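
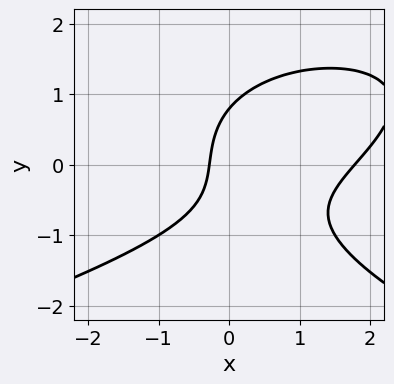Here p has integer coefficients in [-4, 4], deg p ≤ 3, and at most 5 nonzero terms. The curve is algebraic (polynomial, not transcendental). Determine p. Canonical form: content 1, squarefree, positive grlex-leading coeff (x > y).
2*y^3 + 2*x^2 - 2*x*y - 3*x - 1

First, deg p = 3. A generic line meets the curve in up to 3 points.
Finally, putting this together gives p.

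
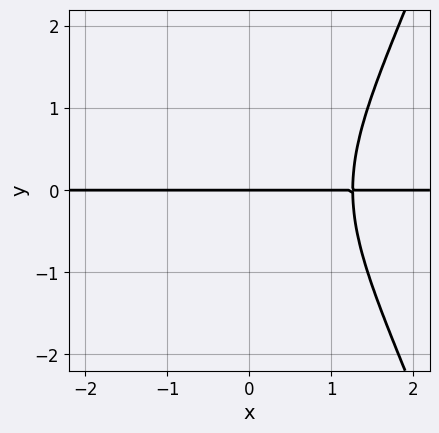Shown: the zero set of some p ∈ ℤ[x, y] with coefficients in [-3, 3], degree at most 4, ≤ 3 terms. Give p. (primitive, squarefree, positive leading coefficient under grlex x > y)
1. Degree: a generic line meets the curve in up to 4 points, so deg p = 4.
2. Against the integer gridlines: every point of the x-axis in the box is on the curve; it meets the y-axis at y = 0 (among the integer gridlines).
3. Solving for integer coefficients yields p as stated.

x^3*y - y^3 - 2*y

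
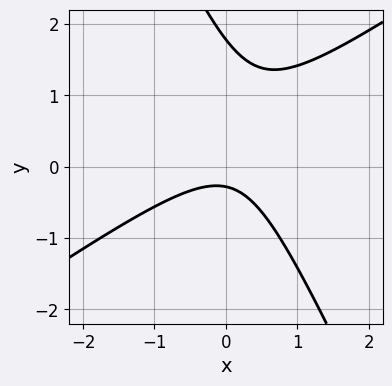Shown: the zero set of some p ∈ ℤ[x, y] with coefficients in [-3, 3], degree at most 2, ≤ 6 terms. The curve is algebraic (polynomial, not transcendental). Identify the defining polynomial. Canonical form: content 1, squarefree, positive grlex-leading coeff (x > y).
3*x^2 - 3*x*y - 2*y^2 + 3*y + 1

Degree: no degree-1 curve has this shape, so deg p = 2.
From the axis intercepts and sections: no x-intercept at any integer in the box.
The integer polynomial consistent with all of this is the stated p.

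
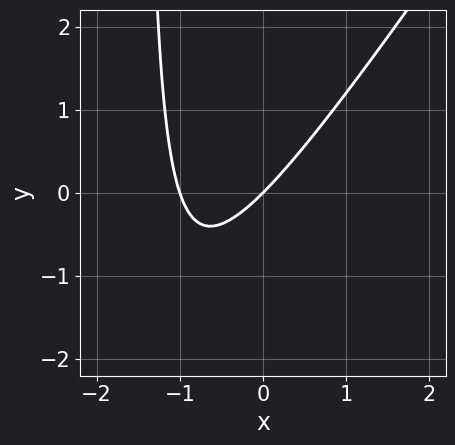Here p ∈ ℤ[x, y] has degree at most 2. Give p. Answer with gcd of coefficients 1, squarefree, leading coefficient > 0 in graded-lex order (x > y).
3*x^2 - 2*x*y + 3*x - 3*y

Degree: no degree-1 curve has this shape, so deg p = 2.
From the visible intercepts: among the integer gridlines, it crosses the x-axis at x ∈ {-1, 0}; it meets the y-axis at y = 0 (among the integer gridlines).
Fitting integer coefficients to these (and the overall shape) gives p.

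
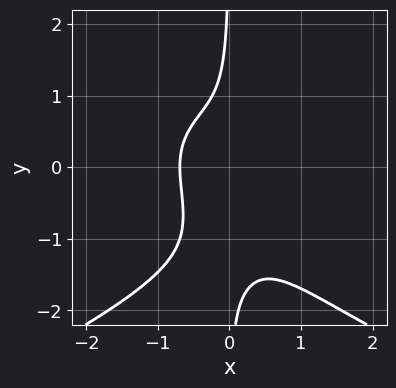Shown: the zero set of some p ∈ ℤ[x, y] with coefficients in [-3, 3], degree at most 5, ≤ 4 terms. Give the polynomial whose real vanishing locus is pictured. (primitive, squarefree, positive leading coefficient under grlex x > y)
2*x*y^3 + 3*x^3 + 2*x*y^2 + 1

Degree: the shape is more complex than any degree-3 curve, so deg p = 4.
Observable constraints: the curve avoids every integer y-axis point in the box.
Putting this together gives p.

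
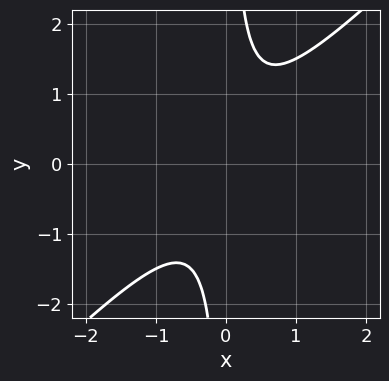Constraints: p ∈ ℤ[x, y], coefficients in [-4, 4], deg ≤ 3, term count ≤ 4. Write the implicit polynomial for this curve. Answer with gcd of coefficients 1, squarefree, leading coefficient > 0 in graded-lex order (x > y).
2*x^2 - 2*x*y + 1

(a) Degree: no degree-1 curve has this shape, so deg p = 2.
(b) From the axis intercepts and sections: it misses every integer gridline on the y-axis; no x-intercept at any integer in the box.
(c) Matching integer coefficients to the picture gives p.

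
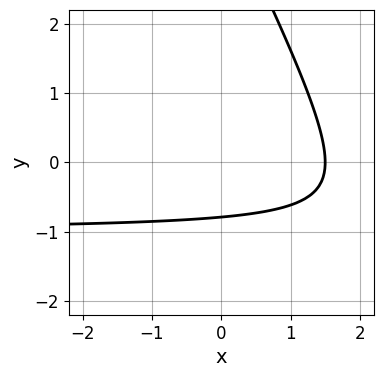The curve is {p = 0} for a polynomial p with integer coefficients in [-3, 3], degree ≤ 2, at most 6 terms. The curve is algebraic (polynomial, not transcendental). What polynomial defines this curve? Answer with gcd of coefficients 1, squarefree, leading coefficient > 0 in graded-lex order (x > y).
(a) deg p = 2.
(b) Solving for integer coefficients yields p as stated.

2*x*y + y^2 + 2*x - 3*y - 3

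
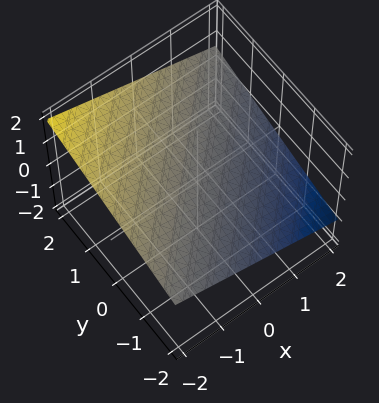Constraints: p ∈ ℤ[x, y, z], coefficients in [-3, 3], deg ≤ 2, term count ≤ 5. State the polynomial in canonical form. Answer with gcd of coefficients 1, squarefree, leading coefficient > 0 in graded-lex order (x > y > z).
x - y + 3*z - 2

The degree is 1 — the surface is flat (a plane).
From the axis intercepts and sections: it crosses the y-axis at the gridline y = -2; it meets the x-axis at x = 2 (among the integer gridlines).
Putting this together gives p.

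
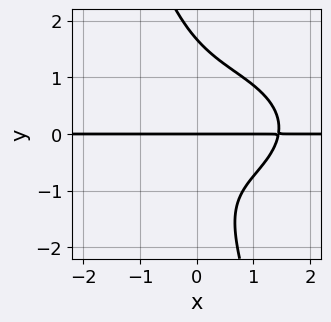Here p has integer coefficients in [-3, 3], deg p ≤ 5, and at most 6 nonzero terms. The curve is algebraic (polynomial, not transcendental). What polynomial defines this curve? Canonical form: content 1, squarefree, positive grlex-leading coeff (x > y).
(a) The degree is 4 — the shape is more complex than any degree-3 curve.
(b) Checking where it meets the axes: the visible x-axis segment lies entirely on the curve; it crosses the y-axis at the gridline y = 0.
(c) Matching integer coefficients to the picture gives p.

x^3*y + 3*x*y^3 + y^4 - y^2 - 3*y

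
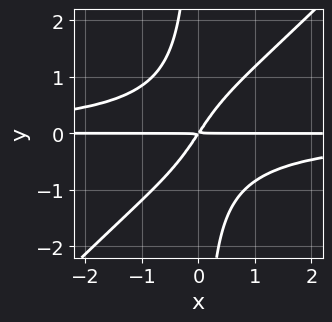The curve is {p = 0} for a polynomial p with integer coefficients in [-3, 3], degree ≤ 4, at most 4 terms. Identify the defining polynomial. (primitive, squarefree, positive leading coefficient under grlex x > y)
(a) deg p = 4.
(b) From the axis intercepts and sections: the visible x-axis segment lies entirely on the curve.
(c) Solving for integer coefficients yields p as stated.

3*x^2*y^2 - 3*x*y^3 + 3*x*y - 2*y^2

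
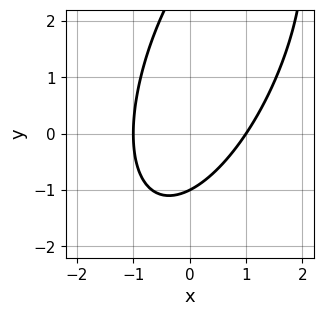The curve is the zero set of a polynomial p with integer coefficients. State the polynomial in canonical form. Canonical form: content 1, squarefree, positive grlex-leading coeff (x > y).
3*x^2 - 2*x*y + y^2 - 2*y - 3

1. The degree is 2 — a generic line meets the curve in up to 2 points.
2. Observable constraints: one y-axis crossing is at y = -1; among the integer gridlines, it crosses the x-axis at x ∈ {-1, 1}.
3. Together with the visible shape, these determine p as stated.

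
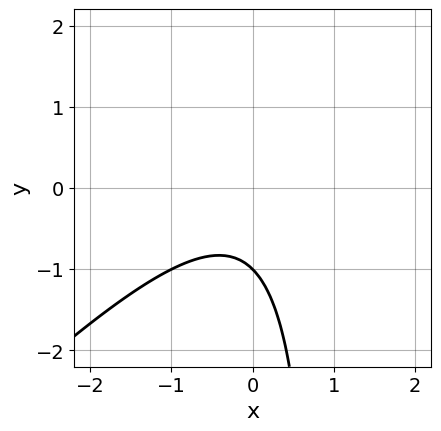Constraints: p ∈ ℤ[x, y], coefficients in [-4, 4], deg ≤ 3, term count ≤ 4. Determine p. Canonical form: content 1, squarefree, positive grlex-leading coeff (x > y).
The degree is 2 — no degree-1 curve has this shape.
Observable constraints: it crosses the y-axis at the gridline y = -1; no x-intercept at any integer in the box.
Fitting integer coefficients to these (and the overall shape) gives p.

x^2 - x*y + y + 1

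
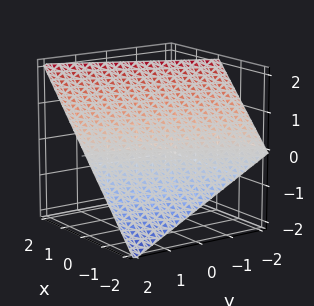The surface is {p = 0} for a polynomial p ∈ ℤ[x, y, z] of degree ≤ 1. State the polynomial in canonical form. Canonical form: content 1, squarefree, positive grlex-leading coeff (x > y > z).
2*x - y - 2*z + 2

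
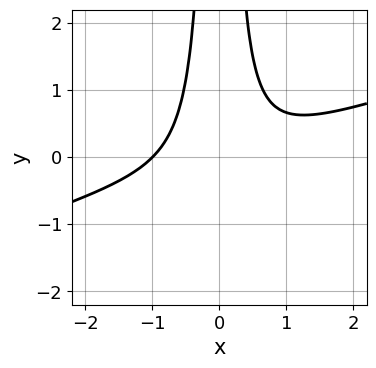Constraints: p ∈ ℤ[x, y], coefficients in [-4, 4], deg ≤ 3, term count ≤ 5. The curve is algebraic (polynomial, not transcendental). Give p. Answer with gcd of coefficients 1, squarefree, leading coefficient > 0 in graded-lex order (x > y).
Degree: no degree-2 curve has this shape, so deg p = 3.
Observable constraints: it misses every integer gridline on the y-axis; one x-axis crossing is at x = -1.
These observations pin down the coefficients.

x^3 - 3*x^2*y + 1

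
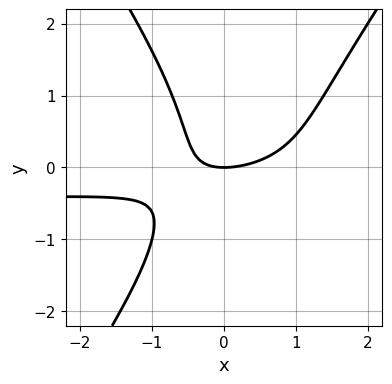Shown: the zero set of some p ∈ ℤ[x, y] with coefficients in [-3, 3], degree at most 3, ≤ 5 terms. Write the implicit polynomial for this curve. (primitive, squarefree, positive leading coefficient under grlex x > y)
First, deg p = 3.
Next, reading off the gridlines: it meets the y-axis at y = 0 (among the integer gridlines); it meets the x-axis at x = 0 (among the integer gridlines).
Finally, putting this together gives p.

2*x^2*y - y^3 + x^2 - 2*x*y - 2*y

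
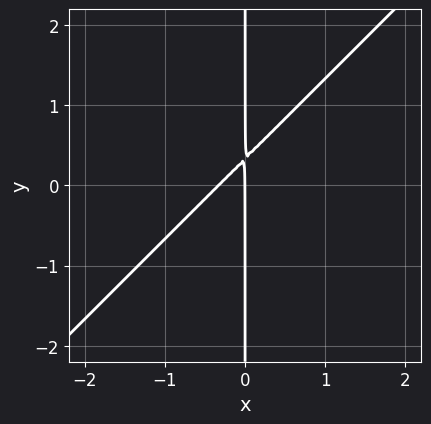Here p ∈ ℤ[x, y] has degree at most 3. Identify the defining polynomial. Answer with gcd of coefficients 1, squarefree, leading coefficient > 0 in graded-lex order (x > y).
3*x^2 - 3*x*y + x

(a) The degree is 2 — a generic line meets the curve in up to 2 points.
(b) From the visible intercepts: every point of the y-axis in the box is on the curve; one x-axis crossing is at x = 0.
(c) Matching integer coefficients to the picture gives p.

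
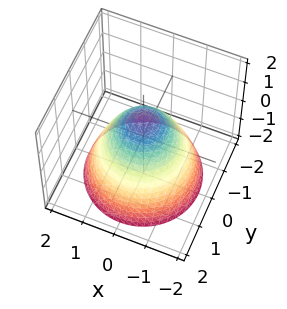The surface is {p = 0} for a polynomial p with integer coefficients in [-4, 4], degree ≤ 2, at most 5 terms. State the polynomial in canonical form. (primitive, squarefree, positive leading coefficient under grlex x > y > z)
First, the degree is 2 — the shape is more complex than any degree-1 surface.
Next, symmetries: rotational symmetry about the z-axis ⇒ p depends on x, y only through x² + y².
Next, observable constraints: among the integer gridlines, it crosses the y-axis at y ∈ {-1, 1}; a circular section at z = -2 has radius between 1 and 2; one z-axis crossing is at z = 1; the x-axis gridline crossings are at x ∈ {-1, 1}.
Finally, fitting integer coefficients to these (and the overall shape) gives p.

x^2 + y^2 + z - 1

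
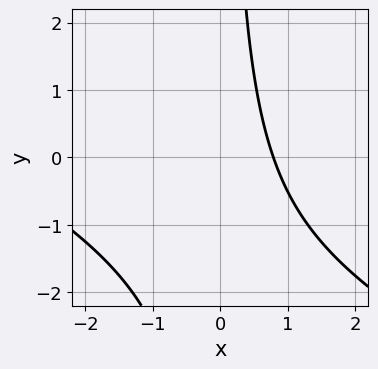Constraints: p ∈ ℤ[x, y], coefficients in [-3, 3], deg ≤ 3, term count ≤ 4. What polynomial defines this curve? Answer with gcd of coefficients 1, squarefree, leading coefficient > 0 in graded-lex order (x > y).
1. The degree is 2 — a generic line meets the curve in up to 2 points.
2. Checking where it meets the axes: no y-intercept at any integer in the box.
3. Solving for integer coefficients yields p as stated.

x^2 + 2*x*y + 3*x - 3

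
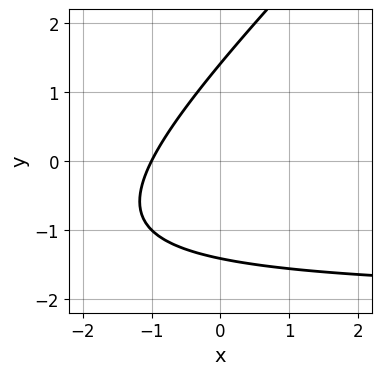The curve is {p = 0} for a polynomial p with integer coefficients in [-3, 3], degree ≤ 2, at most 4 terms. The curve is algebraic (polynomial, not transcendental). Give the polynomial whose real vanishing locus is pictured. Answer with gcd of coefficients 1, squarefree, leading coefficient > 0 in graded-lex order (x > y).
1. Degree: a generic line meets the curve in up to 2 points, so deg p = 2.
2. From the axis intercepts and sections: it crosses the x-axis at the gridline x = -1.
3. Putting this together gives p.

x*y - y^2 + 2*x + 2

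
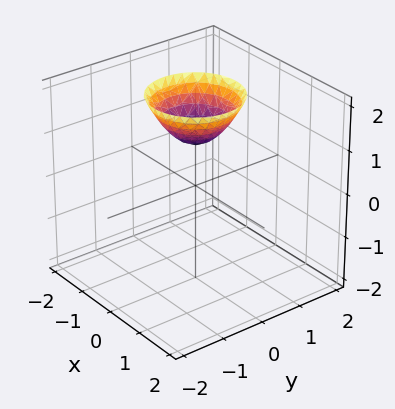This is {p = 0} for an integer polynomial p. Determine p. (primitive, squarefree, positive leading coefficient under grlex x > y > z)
First, degree: no degree-1 surface has this shape, so deg p = 2.
Then, symmetries: the surface is invariant under rotation about z: p = q(x² + y², z).
Then, checking where it meets the axes: one z-axis crossing is at z = 1; a circular section at z = 2 has radius exactly 1.
Finally, putting this together gives p.

x^2 + y^2 - z + 1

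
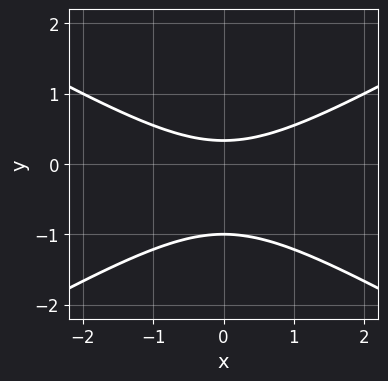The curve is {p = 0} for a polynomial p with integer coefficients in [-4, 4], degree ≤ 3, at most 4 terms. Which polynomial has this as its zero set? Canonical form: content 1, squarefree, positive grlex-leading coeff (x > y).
Degree: no degree-1 curve has this shape, so deg p = 2.
Symmetries: mirror symmetry x ↦ −x ⇒ only even powers of x.
From the visible intercepts: one y-axis crossing is at y = -1; it misses every integer gridline on the x-axis.
These observations pin down the coefficients.

x^2 - 3*y^2 - 2*y + 1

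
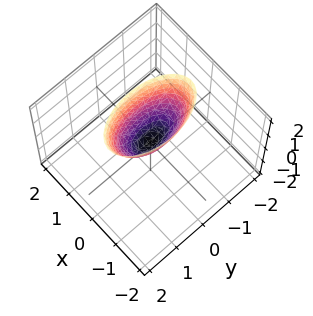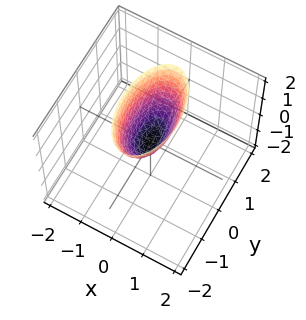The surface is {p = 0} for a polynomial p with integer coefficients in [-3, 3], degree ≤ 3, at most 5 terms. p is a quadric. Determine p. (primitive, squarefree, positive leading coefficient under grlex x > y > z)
3*x^2 + y^2 - z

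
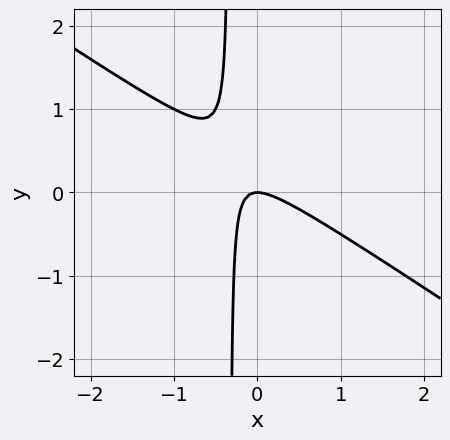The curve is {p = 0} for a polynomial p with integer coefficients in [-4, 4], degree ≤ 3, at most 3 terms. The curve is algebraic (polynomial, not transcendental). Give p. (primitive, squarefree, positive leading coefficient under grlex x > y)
First, the degree is 2 — no degree-1 curve has this shape.
Next, from the visible intercepts: it crosses the x-axis at the gridline x = 0; it meets the y-axis at y = 0 (among the integer gridlines).
Finally, fitting integer coefficients to these (and the overall shape) gives p.

2*x^2 + 3*x*y + y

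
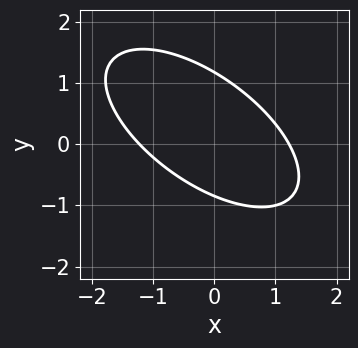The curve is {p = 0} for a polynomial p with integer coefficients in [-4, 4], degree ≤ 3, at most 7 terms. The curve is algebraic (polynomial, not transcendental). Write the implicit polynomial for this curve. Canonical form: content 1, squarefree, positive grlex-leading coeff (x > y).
First, deg p = 2.
Finally, putting this together gives p.

2*x^2 + 3*x*y + 3*y^2 - y - 3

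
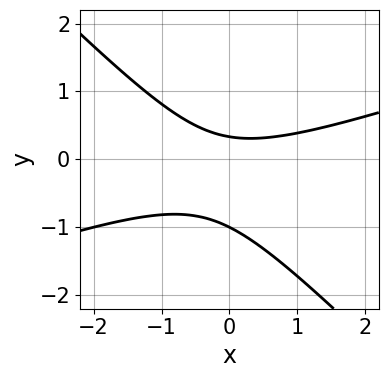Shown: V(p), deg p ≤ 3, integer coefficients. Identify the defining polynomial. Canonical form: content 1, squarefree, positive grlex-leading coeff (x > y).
1. The degree is 2 — a generic line meets the curve in up to 2 points.
2. From the visible intercepts: it meets the y-axis at y = -1 (among the integer gridlines); the curve avoids every integer x-axis point in the box.
3. The integer polynomial consistent with all of this is the stated p.

x^2 - 2*x*y - 3*y^2 - 2*y + 1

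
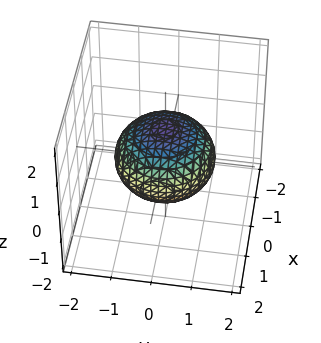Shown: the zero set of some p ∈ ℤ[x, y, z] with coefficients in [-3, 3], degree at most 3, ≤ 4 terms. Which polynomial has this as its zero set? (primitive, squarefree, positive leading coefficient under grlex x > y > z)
2*x^2 + 2*y^2 + 3*z^2 - 3

(a) The degree is 2 — bounded and convex; a quadric.
(b) Symmetries: the z-axis is an axis of rotation, so x and y enter only as x² + y²; mirror symmetry z ↦ −z ⇒ only even powers of z.
(c) From the axis intercepts and sections: a circular section at z = 0 has radius between 1 and 2; the z-axis gridline crossings are at z ∈ {-1, 1}.
(d) Assembling these constraints gives the stated polynomial.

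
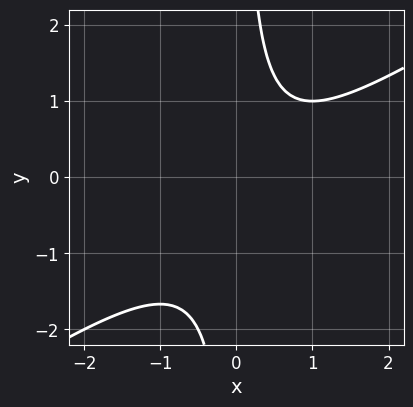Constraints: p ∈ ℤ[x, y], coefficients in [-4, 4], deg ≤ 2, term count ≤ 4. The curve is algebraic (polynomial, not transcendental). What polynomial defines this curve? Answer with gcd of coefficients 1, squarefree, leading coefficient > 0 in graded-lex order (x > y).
2*x^2 - 3*x*y - x + 2

(a) Degree: no degree-1 curve has this shape, so deg p = 2.
(b) Reading off the gridlines: it misses every integer gridline on the y-axis; no x-intercept at any integer in the box.
(c) Assembling these constraints gives the stated polynomial.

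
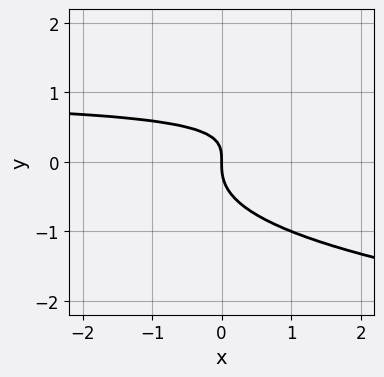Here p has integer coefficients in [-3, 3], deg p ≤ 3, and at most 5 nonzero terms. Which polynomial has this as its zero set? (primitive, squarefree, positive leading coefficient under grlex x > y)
2*y^3 - x*y + x

(a) deg p = 3. The shape is more complex than any degree-2 curve.
(b) Checking where it meets the axes: one y-axis crossing is at y = 0; it crosses the x-axis at the gridline x = 0.
(c) Matching integer coefficients to the picture gives p.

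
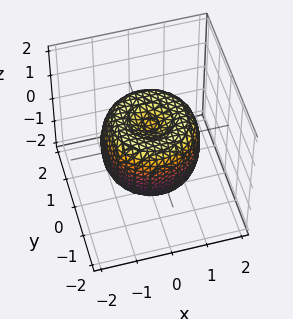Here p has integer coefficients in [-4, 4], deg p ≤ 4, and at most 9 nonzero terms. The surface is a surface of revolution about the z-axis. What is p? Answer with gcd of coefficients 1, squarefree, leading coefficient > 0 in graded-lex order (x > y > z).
(a) The degree is 4 — the shape is more complex than any degree-3 surface.
(b) Symmetry: every cross-section ⟂ z is a circle, so x, y appear only via x² + y².
(c) From the axis intercepts and sections: a circular section at z = 0 has radius between 1 and 2.
(d) Matching integer coefficients to the picture gives p.

2*x^4 + 4*x^2*y^2 + 2*y^4 - 3*x^2 - 3*y^2 + 2*z^2 - 1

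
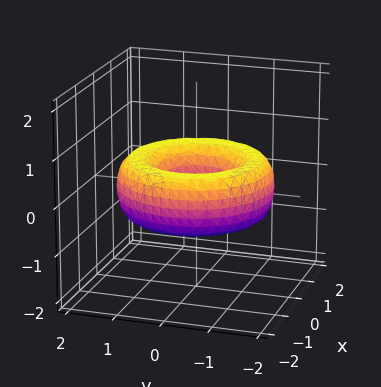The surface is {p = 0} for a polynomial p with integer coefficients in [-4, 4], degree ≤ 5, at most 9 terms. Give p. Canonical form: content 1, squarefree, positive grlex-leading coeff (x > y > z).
x^4 + 2*x^2*y^2 + y^4 - 3*x^2 - 3*y^2 + 3*z^2 + 1

1. The degree is 4 — the shape is more complex than any degree-3 surface.
2. By symmetry, the z-axis is an axis of rotation, so x and y enter only as x² + y².
3. Observable constraints: the surface avoids every integer z-axis point in the box; a circular section at z = 0 has radius between 0 and 1.
4. Fitting integer coefficients to these (and the overall shape) gives p.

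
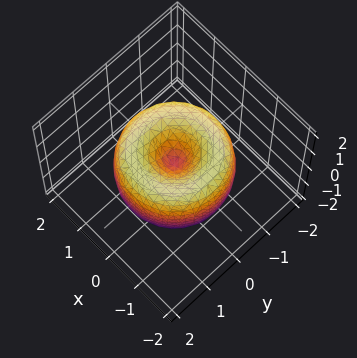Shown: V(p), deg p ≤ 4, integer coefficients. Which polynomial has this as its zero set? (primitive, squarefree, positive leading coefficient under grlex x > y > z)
First, the degree is 4 — a generic line meets the surface in up to 4 points.
Next, by symmetry, the surface is invariant under rotation about z: p = q(x² + y², z).
Then, from the axis intercepts and sections: it crosses the z-axis at the gridline z = 0; one y-axis crossing is at y = 0.
Finally, matching integer coefficients to the picture gives p.

x^4 + 2*x^2*y^2 + y^4 - 2*x^2 - 2*y^2 + z^2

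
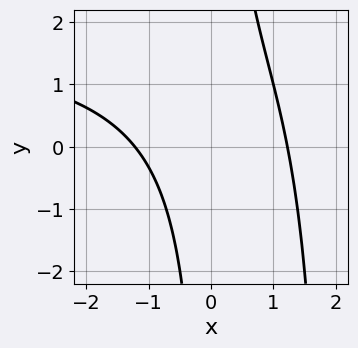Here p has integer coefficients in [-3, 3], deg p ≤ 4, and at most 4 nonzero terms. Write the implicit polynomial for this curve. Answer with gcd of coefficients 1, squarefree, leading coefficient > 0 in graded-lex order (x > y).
x^2*y - 2*x^2 - 2*x*y + 3

First, the degree is 3 — a generic line meets the curve in up to 3 points.
Then, reading off the gridlines: the curve avoids every integer y-axis point in the box.
Finally, fitting integer coefficients to these (and the overall shape) gives p.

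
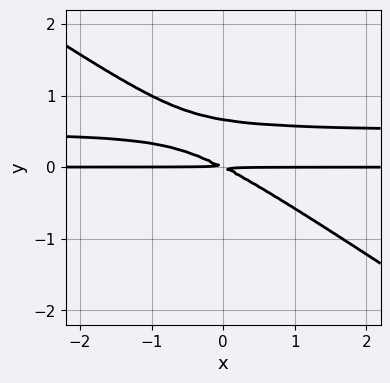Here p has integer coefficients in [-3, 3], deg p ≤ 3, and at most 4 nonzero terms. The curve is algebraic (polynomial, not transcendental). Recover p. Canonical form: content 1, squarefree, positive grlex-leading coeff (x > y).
Degree: a generic line meets the curve in up to 3 points, so deg p = 3.
From the axis intercepts and sections: the visible x-axis segment lies entirely on the curve.
Putting this together gives p.

2*x*y^2 + 3*y^3 - x*y - 2*y^2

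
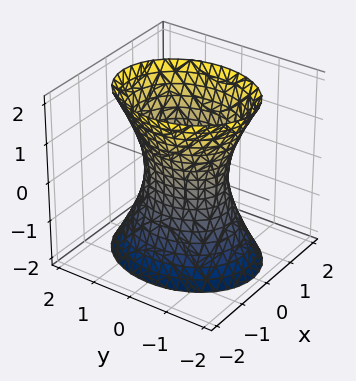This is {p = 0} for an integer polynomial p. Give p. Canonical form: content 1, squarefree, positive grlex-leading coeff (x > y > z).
deg p = 2. An hourglass — one-sheet hyperboloid; a quadric.
Symmetries: mirror symmetry z ↦ −z ⇒ only even powers of z; the y ↦ −y reflection is a symmetry, so y appears only in even powers; it's symmetric under x → −x, forcing even powers of x.
From the axis intercepts and sections: no z-intercept at any integer in the box; the y-axis gridline crossings are at y ∈ {-1, 1}.
These observations pin down the coefficients.

3*x^2 + 2*y^2 - z^2 - 2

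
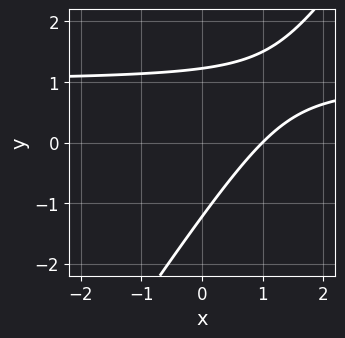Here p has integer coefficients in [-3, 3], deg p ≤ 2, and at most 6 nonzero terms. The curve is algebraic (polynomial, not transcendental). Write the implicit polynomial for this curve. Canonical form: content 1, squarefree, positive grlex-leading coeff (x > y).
3*x*y - 2*y^2 - 3*x + 3

Degree: no degree-1 curve has this shape, so deg p = 2.
Reading off the gridlines: it crosses the x-axis at the gridline x = 1.
These observations pin down the coefficients.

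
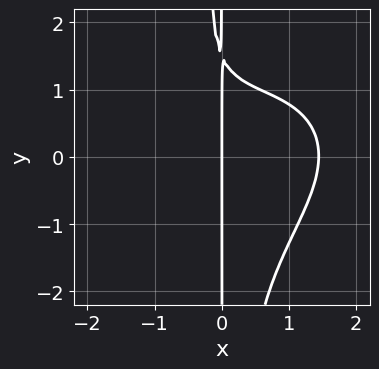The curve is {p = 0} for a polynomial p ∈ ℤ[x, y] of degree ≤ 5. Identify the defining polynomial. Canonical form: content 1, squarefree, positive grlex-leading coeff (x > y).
x^4 - x^3*y + 2*x^2*y^2 + 2*x*y - 3*x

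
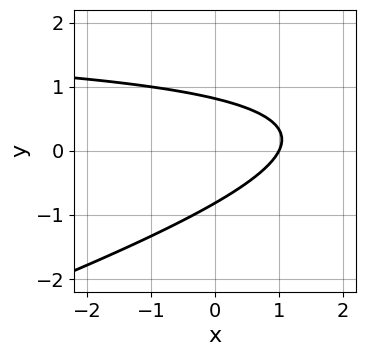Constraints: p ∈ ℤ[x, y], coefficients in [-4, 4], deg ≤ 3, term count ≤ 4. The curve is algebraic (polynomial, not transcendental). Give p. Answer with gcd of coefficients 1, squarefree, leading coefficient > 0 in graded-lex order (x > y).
The degree is 2 — the shape is more complex than any degree-1 curve.
Reading off the gridlines: it crosses the x-axis at the gridline x = 1.
Solving for integer coefficients yields p as stated.

x*y - 3*y^2 - 2*x + 2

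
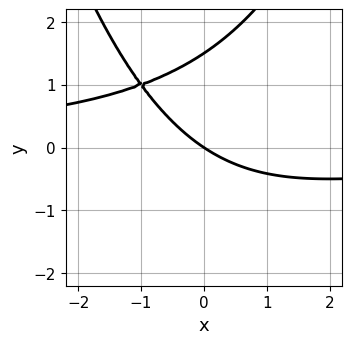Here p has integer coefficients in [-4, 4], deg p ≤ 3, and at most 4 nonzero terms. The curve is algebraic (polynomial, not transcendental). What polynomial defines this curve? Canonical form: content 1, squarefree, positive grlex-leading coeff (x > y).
x^2*y - 2*y^2 + 2*x + 3*y

1. The degree is 3 — a generic line meets the curve in up to 3 points.
2. Against the integer gridlines: one x-axis crossing is at x = 0; it meets the y-axis at y = 0 (among the integer gridlines).
3. Fitting integer coefficients to these (and the overall shape) gives p.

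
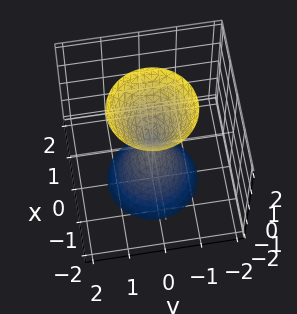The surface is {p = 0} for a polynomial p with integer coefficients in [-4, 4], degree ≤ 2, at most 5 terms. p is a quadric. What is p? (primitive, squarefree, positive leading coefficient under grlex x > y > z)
(a) There are 2 components. They look like related sheets of one shape, so recover p as a whole.
(b) Degree: two nappes meeting at a single point; a quadric, so deg p = 2.
(c) Symmetries: rotational symmetry about the z-axis ⇒ p depends on x, y only through x² + y²; the z ↦ −z reflection is a symmetry, so z appears only in even powers.
(d) Against the integer gridlines: it meets the x-axis at x = 0 (among the integer gridlines); one y-axis crossing is at y = 0; a circular section at z = 1 has radius between 0 and 1.
(e) Putting this together gives p.

3*x^2 + 3*y^2 - z^2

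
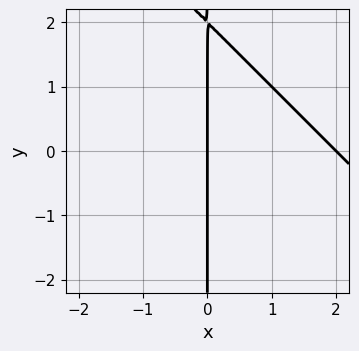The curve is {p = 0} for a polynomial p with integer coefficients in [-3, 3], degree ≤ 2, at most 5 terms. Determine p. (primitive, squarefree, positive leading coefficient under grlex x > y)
x^2 + x*y - 2*x

First, deg p = 2. The shape is more complex than any degree-1 curve.
Next, reading off the gridlines: the visible y-axis segment lies entirely on the curve; among the integer gridlines, it crosses the x-axis at x ∈ {0, 2}.
Finally, together with the visible shape, these determine p as stated.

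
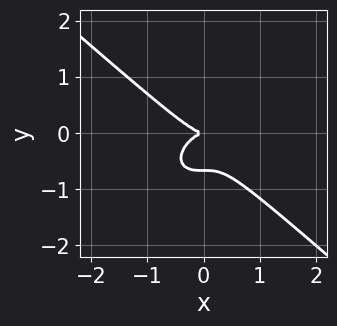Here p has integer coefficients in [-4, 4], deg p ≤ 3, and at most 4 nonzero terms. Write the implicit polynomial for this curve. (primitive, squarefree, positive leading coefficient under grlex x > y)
First, degree: a generic line meets the curve in up to 3 points, so deg p = 3.
Then, reading off the gridlines: one y-axis crossing is at y = 0; one x-axis crossing is at x = 0.
Finally, assembling these constraints gives the stated polynomial.

2*x^3 + 3*y^3 + 2*y^2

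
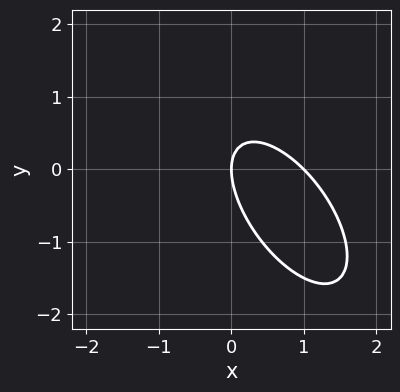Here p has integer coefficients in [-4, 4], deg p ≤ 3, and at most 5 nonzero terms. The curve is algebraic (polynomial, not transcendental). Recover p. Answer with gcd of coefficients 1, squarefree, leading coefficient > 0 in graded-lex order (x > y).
1. deg p = 2.
2. Against the integer gridlines: it meets the y-axis at y = 0 (among the integer gridlines); the x-axis gridline crossings are at x ∈ {0, 1}.
3. Together with the visible shape, these determine p as stated.

3*x^2 + 3*x*y + 2*y^2 - 3*x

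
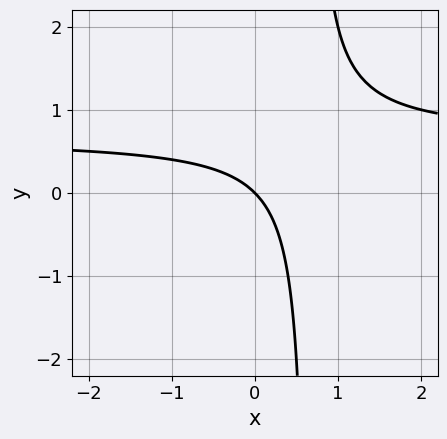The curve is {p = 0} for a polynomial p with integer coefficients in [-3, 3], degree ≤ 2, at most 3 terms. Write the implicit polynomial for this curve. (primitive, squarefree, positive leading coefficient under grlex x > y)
3*x*y - 2*x - 2*y

(a) Degree: no degree-1 curve has this shape, so deg p = 2.
(b) Checking where it meets the axes: one x-axis crossing is at x = 0; it crosses the y-axis at the gridline y = 0.
(c) Assembling these constraints gives the stated polynomial.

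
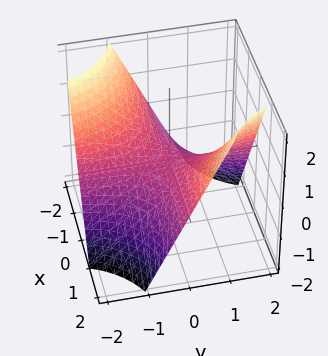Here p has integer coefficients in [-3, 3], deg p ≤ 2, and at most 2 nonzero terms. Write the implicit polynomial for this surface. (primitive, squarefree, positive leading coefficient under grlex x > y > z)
x*y - z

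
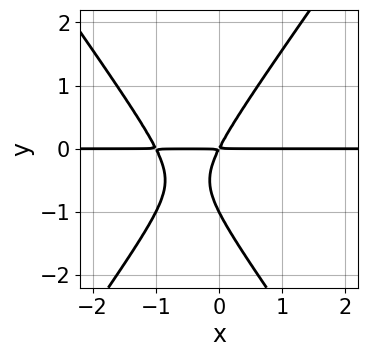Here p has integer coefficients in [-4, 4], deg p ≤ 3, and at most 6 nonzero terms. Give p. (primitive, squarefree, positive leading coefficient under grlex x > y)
1. Degree: the shape is more complex than any degree-2 curve, so deg p = 3.
2. From the visible intercepts: one y-axis crossing is at y = -1; the visible x-axis segment lies entirely on the curve.
3. These observations pin down the coefficients.

2*x^2*y - y^3 + 2*x*y - y^2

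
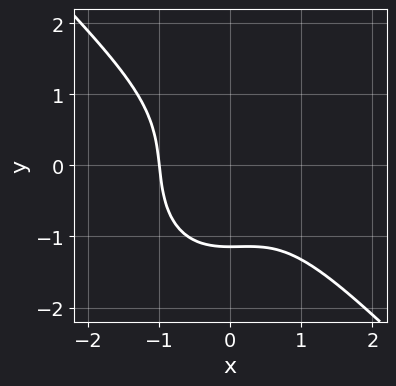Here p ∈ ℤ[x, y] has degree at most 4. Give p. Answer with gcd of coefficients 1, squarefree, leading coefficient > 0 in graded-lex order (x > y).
First, degree: no degree-2 curve has this shape, so deg p = 3.
Next, against the integer gridlines: it meets the x-axis at x = -1 (among the integer gridlines).
Finally, matching integer coefficients to the picture gives p.

3*x^3 + x^2*y + 2*y^3 + 3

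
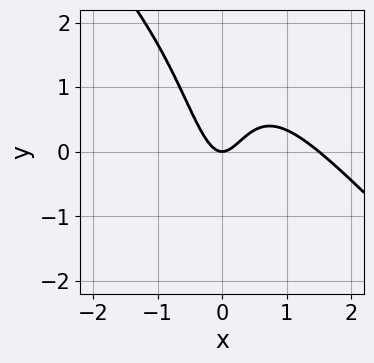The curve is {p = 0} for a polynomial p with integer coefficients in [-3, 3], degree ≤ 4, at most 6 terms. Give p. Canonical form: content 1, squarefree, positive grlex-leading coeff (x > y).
2*x^3 + 2*x^2*y - 3*x^2 + y

1. deg p = 3. The shape is more complex than any degree-2 curve.
2. Checking where it meets the axes: one x-axis crossing is at x = 0; one y-axis crossing is at y = 0.
3. Putting this together gives p.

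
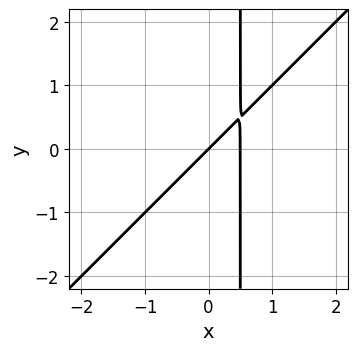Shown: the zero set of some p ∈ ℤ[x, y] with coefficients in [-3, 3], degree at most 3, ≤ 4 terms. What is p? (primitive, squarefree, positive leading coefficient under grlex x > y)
1. Degree: the shape is more complex than any degree-1 curve, so deg p = 2.
2. Reading off the gridlines: it meets the x-axis at x = 0 (among the integer gridlines); it crosses the y-axis at the gridline y = 0.
3. Matching integer coefficients to the picture gives p.

2*x^2 - 2*x*y - x + y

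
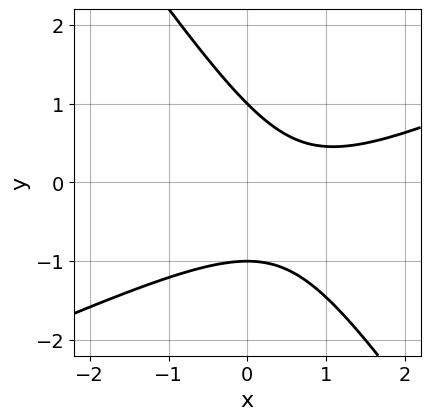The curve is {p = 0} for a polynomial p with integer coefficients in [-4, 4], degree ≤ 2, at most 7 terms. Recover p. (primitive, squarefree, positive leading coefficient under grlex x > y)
2*x^2 - 3*x*y - 3*y^2 - 3*x + 3

(a) deg p = 2.
(b) Against the integer gridlines: among the integer gridlines, it crosses the y-axis at y ∈ {-1, 1}; the curve avoids every integer x-axis point in the box.
(c) These observations pin down the coefficients.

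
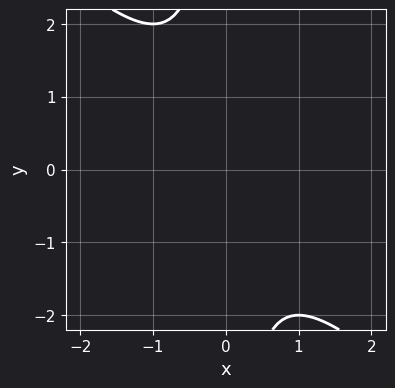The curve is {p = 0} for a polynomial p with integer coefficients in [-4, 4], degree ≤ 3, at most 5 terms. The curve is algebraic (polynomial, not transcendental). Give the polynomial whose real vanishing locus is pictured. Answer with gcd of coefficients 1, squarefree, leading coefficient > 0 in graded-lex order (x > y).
x^2 + x*y + 1

1. deg p = 2. The shape is more complex than any degree-1 curve.
2. From the axis intercepts and sections: it misses every integer gridline on the x-axis; no y-intercept at any integer in the box.
3. Matching integer coefficients to the picture gives p.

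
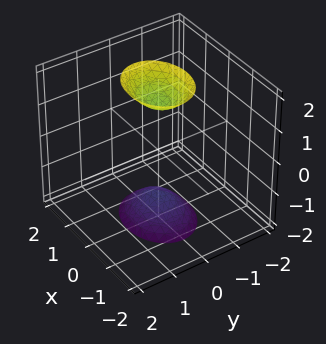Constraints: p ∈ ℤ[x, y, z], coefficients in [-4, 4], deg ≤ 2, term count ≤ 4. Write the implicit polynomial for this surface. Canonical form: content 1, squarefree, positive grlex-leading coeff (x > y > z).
First, there are 2 components. They look like related sheets of one shape, so recover p as a whole.
Next, the degree is 2 — two separate bowl-shaped sheets opening away from each other; a quadric.
Then, symmetries: the x ↦ −x reflection is a symmetry, so x appears only in even powers; the z ↦ −z reflection is a symmetry, so z appears only in even powers; the y ↦ −y reflection is a symmetry, so y appears only in even powers.
Then, checking where it meets the axes: it misses every integer gridline on the x-axis; no y-intercept at any integer in the box.
Finally, putting this together gives p.

2*x^2 + 3*y^2 - z^2 + 2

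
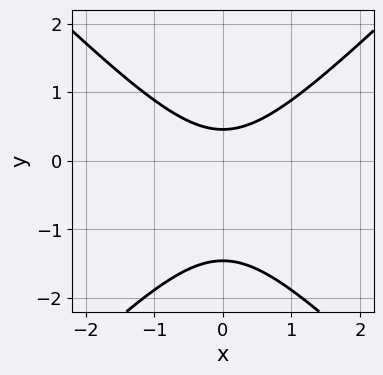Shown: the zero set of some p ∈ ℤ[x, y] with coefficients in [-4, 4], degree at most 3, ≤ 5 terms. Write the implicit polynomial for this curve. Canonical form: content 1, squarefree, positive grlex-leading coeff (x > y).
(a) Degree: the shape is more complex than any degree-1 curve, so deg p = 2.
(b) Symmetries: mirror symmetry x ↦ −x ⇒ only even powers of x.
(c) Reading off the gridlines: the curve avoids every integer x-axis point in the box.
(d) Together with the visible shape, these determine p as stated.

3*x^2 - 3*y^2 - 3*y + 2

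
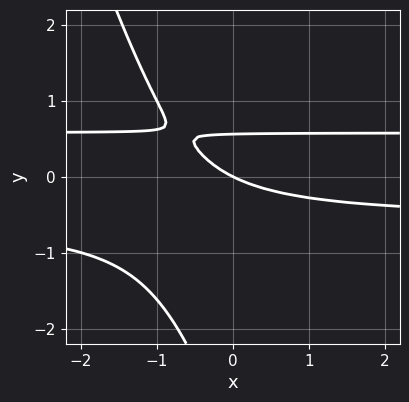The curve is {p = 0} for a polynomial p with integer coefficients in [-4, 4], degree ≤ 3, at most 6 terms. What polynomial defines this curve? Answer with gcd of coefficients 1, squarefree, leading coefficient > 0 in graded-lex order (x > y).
First, deg p = 3.
Next, from the axis intercepts and sections: it crosses the x-axis at the gridline x = 0; one y-axis crossing is at y = 0.
Finally, assembling these constraints gives the stated polynomial.

3*x*y^2 + y^3 + 3*y^2 - x - 2*y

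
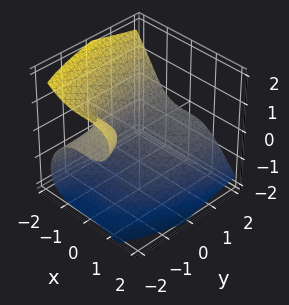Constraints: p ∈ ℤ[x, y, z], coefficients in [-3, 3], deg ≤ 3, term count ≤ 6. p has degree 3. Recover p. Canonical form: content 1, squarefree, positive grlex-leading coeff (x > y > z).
The degree is 3 — a generic line meets the surface in up to 3 points.
From the visible intercepts: one z-axis crossing is at z = -1; no y-intercept at any integer in the box; it crosses the x-axis at the gridline x = -1.
Assembling these constraints gives the stated polynomial.

2*x^3 + 2*z^3 + 3*y*z + 2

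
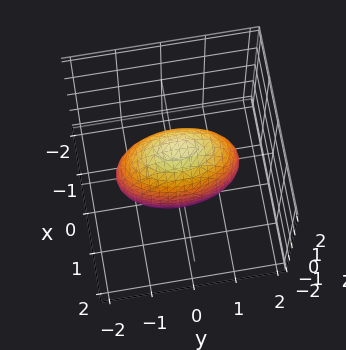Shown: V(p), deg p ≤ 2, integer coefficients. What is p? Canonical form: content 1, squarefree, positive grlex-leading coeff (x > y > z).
First, degree: bounded and convex; a quadric, so deg p = 2.
Then, symmetries: it's symmetric under z → −z, forcing even powers of z; the x ↦ −x reflection is a symmetry, so x appears only in even powers; it's symmetric under y → −y, forcing even powers of y.
Finally, fitting integer coefficients to these (and the overall shape) gives p.

3*x^2 + y^2 + z^2 - 2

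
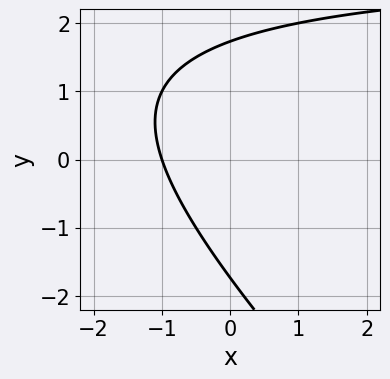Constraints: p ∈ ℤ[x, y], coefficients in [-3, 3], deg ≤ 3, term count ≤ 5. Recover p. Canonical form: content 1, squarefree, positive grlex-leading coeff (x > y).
(a) Degree: no degree-1 curve has this shape, so deg p = 2.
(b) Observable constraints: it crosses the x-axis at the gridline x = -1.
(c) Fitting integer coefficients to these (and the overall shape) gives p.

x*y + y^2 - 3*x - 3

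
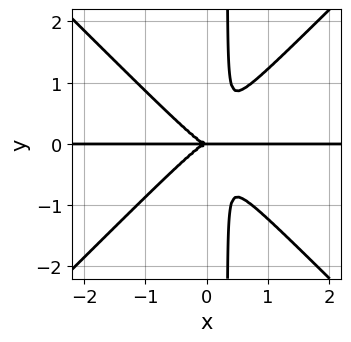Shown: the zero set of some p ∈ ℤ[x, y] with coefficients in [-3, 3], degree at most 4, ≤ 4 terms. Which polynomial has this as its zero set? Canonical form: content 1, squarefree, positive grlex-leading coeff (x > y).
3*x^3*y - 3*x*y^3 + y^3

(a) The degree is 4 — the shape is more complex than any degree-3 curve.
(b) Observable constraints: every point of the x-axis in the box is on the curve; it meets the y-axis at y = 0 (among the integer gridlines).
(c) Matching integer coefficients to the picture gives p.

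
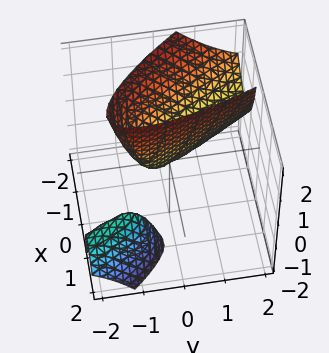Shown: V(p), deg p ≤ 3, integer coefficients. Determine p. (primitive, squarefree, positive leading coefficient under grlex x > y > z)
3*x^2 + 3*x*y + 2*x*z + y^2 - z

1. I count 2 distinct pieces.
2. Degree: a generic line meets the surface in up to 2 points, so deg p = 2.
3. From the axis intercepts and sections: it crosses the x-axis at the gridline x = 0; it crosses the y-axis at the gridline y = 0; it crosses the z-axis at the gridline z = 0.
4. Putting this together gives p.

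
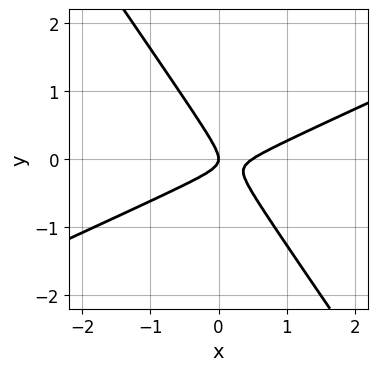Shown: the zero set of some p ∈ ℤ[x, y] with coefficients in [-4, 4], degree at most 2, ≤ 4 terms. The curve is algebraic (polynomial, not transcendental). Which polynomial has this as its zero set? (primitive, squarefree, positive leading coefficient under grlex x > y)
First, the degree is 2 — a generic line meets the curve in up to 2 points.
Then, from the visible intercepts: it meets the x-axis at x = 0 (among the integer gridlines); one y-axis crossing is at y = 0.
Finally, together with the visible shape, these determine p as stated.

2*x^2 - 3*x*y - 3*y^2 - x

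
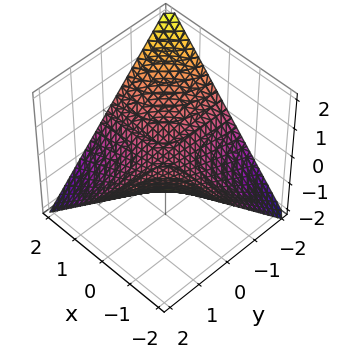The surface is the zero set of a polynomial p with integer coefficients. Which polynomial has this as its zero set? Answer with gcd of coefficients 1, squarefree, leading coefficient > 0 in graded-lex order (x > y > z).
First, the degree is 2 — a saddle surface; a quadric.
Next, reading off the gridlines: every point of the x-axis in the box is on the surface; the visible y-axis segment lies entirely on the surface; it crosses the z-axis at the gridline z = 0.
Finally, assembling these constraints gives the stated polynomial.

x*y + 2*z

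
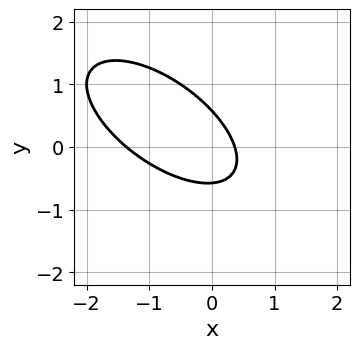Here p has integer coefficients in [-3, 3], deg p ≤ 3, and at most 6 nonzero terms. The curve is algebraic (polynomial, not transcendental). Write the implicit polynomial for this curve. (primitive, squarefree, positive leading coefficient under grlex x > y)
First, degree: the shape is more complex than any degree-1 curve, so deg p = 2.
Finally, the integer polynomial consistent with all of this is the stated p.

2*x^2 + 3*x*y + 3*y^2 + 2*x - 1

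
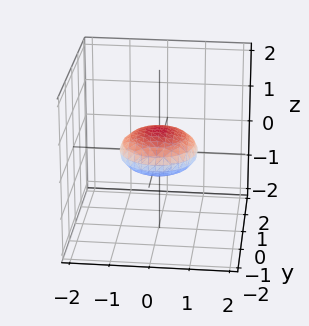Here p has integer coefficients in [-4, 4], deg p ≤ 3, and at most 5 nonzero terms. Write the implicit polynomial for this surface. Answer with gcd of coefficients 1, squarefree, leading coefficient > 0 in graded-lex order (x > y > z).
x^2 + y^2 + 3*z^2 - 1

(a) deg p = 2. Bounded and convex; a quadric.
(b) By symmetry, every cross-section ⟂ z is a circle, so x, y appear only via x² + y²; it's symmetric under z → −z, forcing even powers of z.
(c) Observable constraints: the x-axis gridline crossings are at x ∈ {-1, 1}; a circular section at z = 0 has radius exactly 1; among the integer gridlines, it crosses the y-axis at y ∈ {-1, 1}.
(d) Matching integer coefficients to the picture gives p.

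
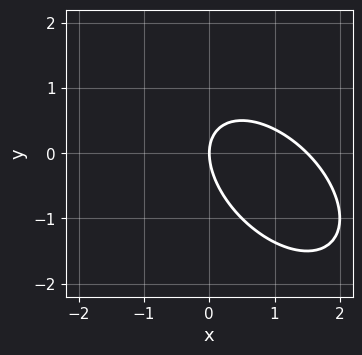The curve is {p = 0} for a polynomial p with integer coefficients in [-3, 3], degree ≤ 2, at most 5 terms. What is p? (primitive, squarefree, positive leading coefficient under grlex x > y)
2*x^2 + 2*x*y + 2*y^2 - 3*x

(a) deg p = 2. No degree-1 curve has this shape.
(b) From the visible intercepts: it meets the y-axis at y = 0 (among the integer gridlines); it meets the x-axis at x = 0 (among the integer gridlines).
(c) Putting this together gives p.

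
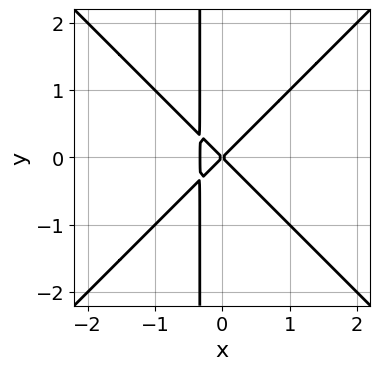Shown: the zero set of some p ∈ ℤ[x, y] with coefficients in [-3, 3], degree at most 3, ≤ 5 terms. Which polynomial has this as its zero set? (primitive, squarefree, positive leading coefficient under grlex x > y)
3*x^3 - 3*x*y^2 + x^2 - y^2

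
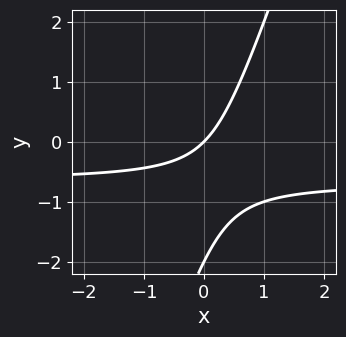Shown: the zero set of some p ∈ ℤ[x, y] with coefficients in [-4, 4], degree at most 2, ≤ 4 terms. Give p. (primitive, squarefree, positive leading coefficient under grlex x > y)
3*x*y - y^2 + 2*x - 2*y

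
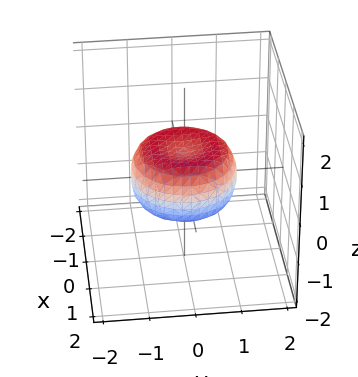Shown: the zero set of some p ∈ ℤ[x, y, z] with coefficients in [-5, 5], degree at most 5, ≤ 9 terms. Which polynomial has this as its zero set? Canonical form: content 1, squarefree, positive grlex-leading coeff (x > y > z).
2*x^4 + 4*x^2*y^2 + 2*y^4 - 2*x^2 - 2*y^2 + 3*z^2 - 1

deg p = 4. No degree-3 surface has this shape.
Symmetries: the z-axis is an axis of rotation, so x and y enter only as x² + y².
Against the integer gridlines: a circular section at z = 0 has radius between 1 and 2.
Together with the visible shape, these determine p as stated.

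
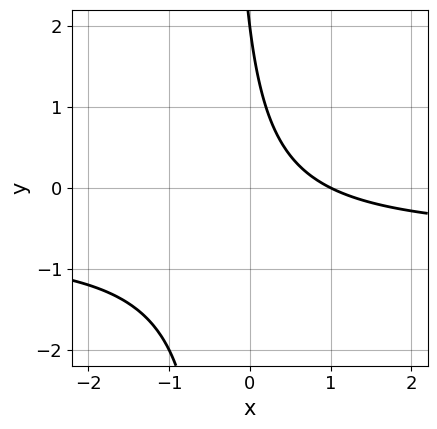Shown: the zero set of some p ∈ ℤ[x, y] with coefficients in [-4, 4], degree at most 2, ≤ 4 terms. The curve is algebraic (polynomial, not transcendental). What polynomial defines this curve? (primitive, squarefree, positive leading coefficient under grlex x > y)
First, deg p = 2.
Next, from the axis intercepts and sections: it meets the y-axis at y = 2 (among the integer gridlines); it meets the x-axis at x = 1 (among the integer gridlines).
Finally, the integer polynomial consistent with all of this is the stated p.

3*x*y + 2*x + y - 2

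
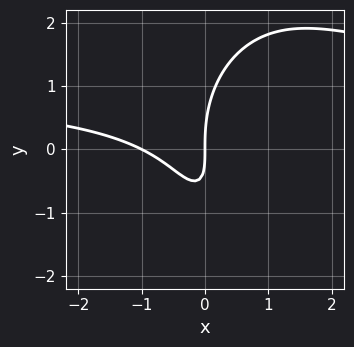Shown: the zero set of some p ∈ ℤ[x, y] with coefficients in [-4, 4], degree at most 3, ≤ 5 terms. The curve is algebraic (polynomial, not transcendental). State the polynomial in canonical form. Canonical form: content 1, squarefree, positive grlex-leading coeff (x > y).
3*x^2*y + y^3 - 3*x^2 - 3*x*y - 3*x

1. The degree is 3 — a generic line meets the curve in up to 3 points.
2. From the visible intercepts: among the integer gridlines, it crosses the x-axis at x ∈ {-1, 0}; one y-axis crossing is at y = 0.
3. Fitting integer coefficients to these (and the overall shape) gives p.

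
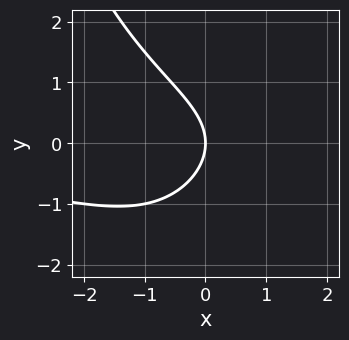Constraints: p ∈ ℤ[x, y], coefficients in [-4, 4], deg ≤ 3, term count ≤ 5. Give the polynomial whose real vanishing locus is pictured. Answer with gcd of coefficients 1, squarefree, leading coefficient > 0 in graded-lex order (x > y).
1. The degree is 3 — no degree-2 curve has this shape.
2. Reading off the gridlines: it crosses the y-axis at the gridline y = 0; it meets the x-axis at x = 0 (among the integer gridlines).
3. Matching integer coefficients to the picture gives p.

x^2*y - 2*y^2 - 3*x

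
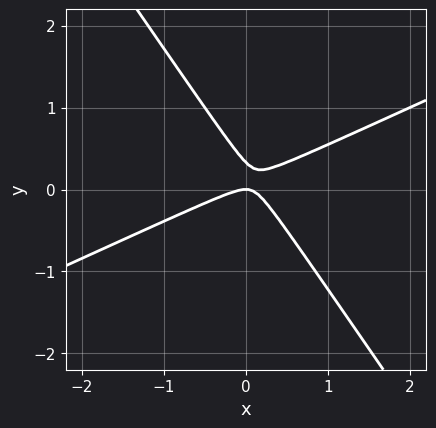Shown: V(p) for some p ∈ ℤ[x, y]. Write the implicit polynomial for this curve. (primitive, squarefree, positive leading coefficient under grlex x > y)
2*x^2 - 3*x*y - 3*y^2 + y

The degree is 2 — a generic line meets the curve in up to 2 points.
From the axis intercepts and sections: one x-axis crossing is at x = 0; it crosses the y-axis at the gridline y = 0.
Together with the visible shape, these determine p as stated.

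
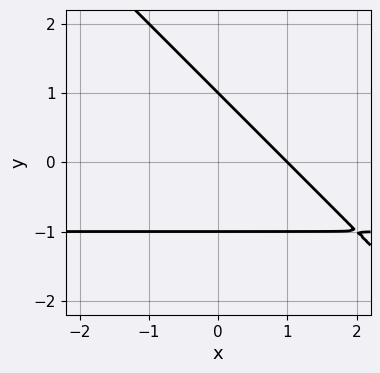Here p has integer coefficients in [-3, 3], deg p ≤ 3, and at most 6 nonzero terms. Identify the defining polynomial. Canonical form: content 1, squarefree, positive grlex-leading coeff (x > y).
First, degree: a generic line meets the curve in up to 2 points, so deg p = 2.
Next, checking where it meets the axes: among the integer gridlines, it crosses the y-axis at y ∈ {-1, 1}; one x-axis crossing is at x = 1.
Finally, matching integer coefficients to the picture gives p.

x*y + y^2 + x - 1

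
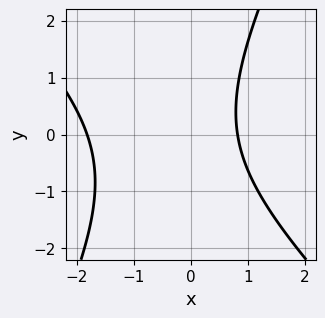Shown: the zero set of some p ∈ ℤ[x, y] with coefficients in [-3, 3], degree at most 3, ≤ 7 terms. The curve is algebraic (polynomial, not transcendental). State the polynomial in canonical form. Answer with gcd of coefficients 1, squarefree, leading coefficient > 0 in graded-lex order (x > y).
2*x^2 + x*y - y^2 + 2*x - 3

(a) deg p = 2.
(b) Checking where it meets the axes: it misses every integer gridline on the y-axis.
(c) These observations pin down the coefficients.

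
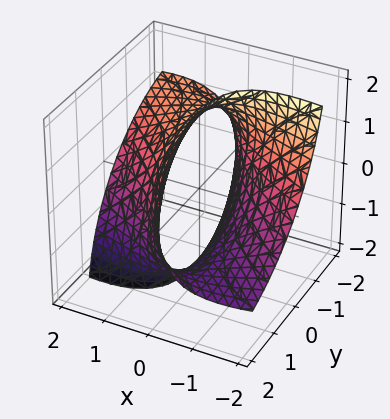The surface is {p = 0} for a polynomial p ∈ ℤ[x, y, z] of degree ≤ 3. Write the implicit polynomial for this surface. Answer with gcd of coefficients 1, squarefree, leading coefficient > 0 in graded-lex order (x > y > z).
x^2 + 3*x*y + 3*x*z + y^2 + z^2 - 3

The degree is 2 — a generic line meets the surface in up to 2 points.
Solving for integer coefficients yields p as stated.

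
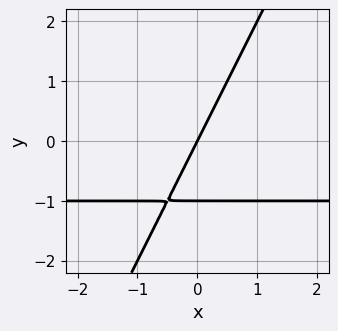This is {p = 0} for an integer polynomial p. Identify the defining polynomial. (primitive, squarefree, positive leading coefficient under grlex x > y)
2*x*y - y^2 + 2*x - y

First, deg p = 2.
Next, against the integer gridlines: the y-axis gridline crossings are at y ∈ {-1, 0}; one x-axis crossing is at x = 0.
Finally, together with the visible shape, these determine p as stated.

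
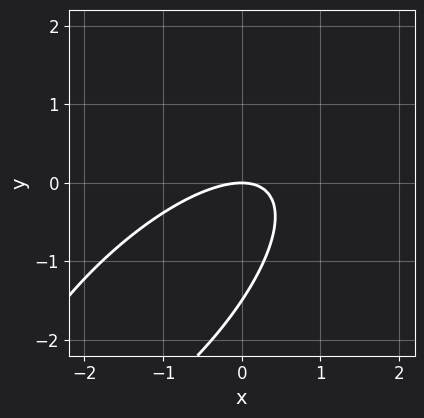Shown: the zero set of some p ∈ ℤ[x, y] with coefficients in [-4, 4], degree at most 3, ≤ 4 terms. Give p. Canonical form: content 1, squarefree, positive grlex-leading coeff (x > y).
(a) The degree is 2 — no degree-1 curve has this shape.
(b) Reading off the gridlines: one y-axis crossing is at y = 0; one x-axis crossing is at x = 0.
(c) Putting this together gives p.

2*x^2 - 3*x*y + 2*y^2 + 3*y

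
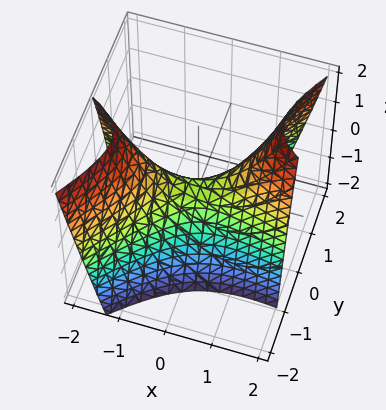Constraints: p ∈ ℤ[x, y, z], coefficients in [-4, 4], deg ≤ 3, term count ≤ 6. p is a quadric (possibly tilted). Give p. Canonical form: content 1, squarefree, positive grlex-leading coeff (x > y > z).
x^2 + 3*x*y - 3*y^2 - 2*z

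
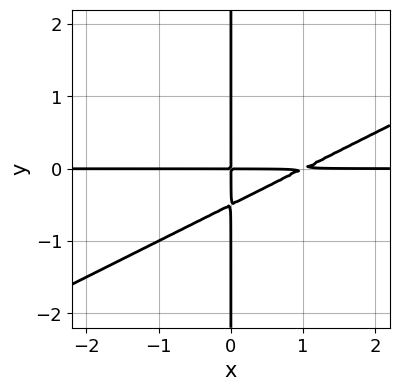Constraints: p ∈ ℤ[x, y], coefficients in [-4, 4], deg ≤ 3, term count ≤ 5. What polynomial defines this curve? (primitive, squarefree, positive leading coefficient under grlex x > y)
First, deg p = 3. The shape is more complex than any degree-2 curve.
Next, checking where it meets the axes: the visible x-axis segment lies entirely on the curve; the visible y-axis segment lies entirely on the curve.
Finally, assembling these constraints gives the stated polynomial.

x^2*y - 2*x*y^2 - x*y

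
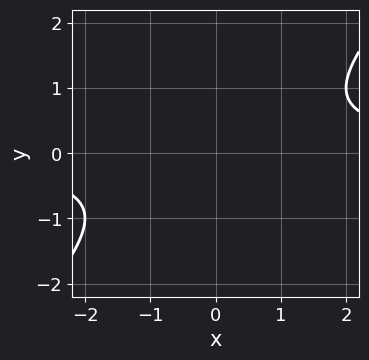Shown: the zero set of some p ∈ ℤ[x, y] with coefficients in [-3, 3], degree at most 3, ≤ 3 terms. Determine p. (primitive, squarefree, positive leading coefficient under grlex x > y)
Degree: a generic line meets the curve in up to 2 points, so deg p = 2.
Reading off the gridlines: the curve avoids every integer y-axis point in the box; it misses every integer gridline on the x-axis.
Matching integer coefficients to the picture gives p.

x*y - y^2 - 1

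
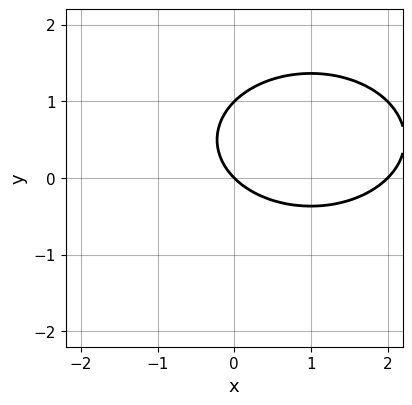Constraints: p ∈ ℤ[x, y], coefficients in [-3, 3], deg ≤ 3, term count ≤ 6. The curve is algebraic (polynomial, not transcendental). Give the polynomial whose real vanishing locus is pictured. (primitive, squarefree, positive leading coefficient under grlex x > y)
x^2 + 2*y^2 - 2*x - 2*y

(a) Degree: a generic line meets the curve in up to 2 points, so deg p = 2.
(b) Checking where it meets the axes: the y-axis gridline crossings are at y ∈ {0, 1}; the x-axis gridline crossings are at x ∈ {0, 2}.
(c) The integer polynomial consistent with all of this is the stated p.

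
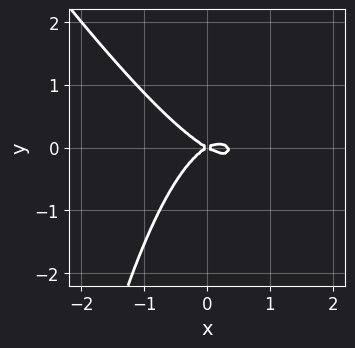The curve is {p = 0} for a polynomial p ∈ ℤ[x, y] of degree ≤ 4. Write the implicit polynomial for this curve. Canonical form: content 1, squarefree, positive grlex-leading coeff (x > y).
3*x^3 + 2*x^2*y - x^2 + 3*y^2

(a) The degree is 3 — the shape is more complex than any degree-2 curve.
(b) Checking where it meets the axes: one x-axis crossing is at x = 0; one y-axis crossing is at y = 0.
(c) Putting this together gives p.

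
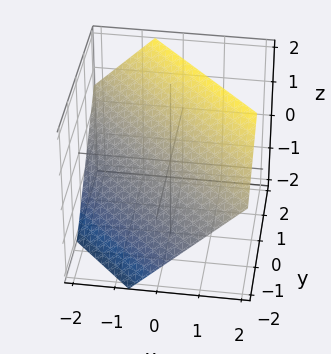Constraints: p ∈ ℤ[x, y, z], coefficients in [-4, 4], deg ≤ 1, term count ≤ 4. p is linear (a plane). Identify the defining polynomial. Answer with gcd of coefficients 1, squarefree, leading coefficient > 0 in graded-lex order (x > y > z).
3*x + 3*y - 3*z + 2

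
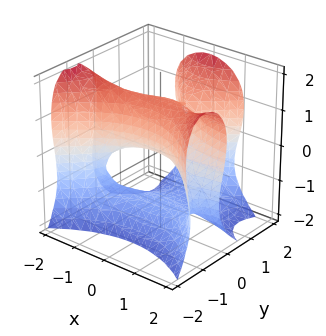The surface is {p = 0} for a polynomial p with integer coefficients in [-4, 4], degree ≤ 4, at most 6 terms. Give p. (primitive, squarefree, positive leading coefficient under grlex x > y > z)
1. The degree is 3 — no degree-2 surface has this shape.
2. Against the integer gridlines: one y-axis crossing is at y = 0; every point of the x-axis in the box is on the surface; one z-axis crossing is at z = 0.
3. Solving for integer coefficients yields p as stated.

2*x^2*y - 2*y^3 + z^3 + 3*y^2 - 2*z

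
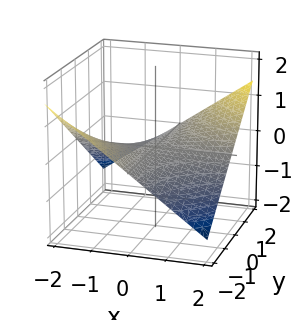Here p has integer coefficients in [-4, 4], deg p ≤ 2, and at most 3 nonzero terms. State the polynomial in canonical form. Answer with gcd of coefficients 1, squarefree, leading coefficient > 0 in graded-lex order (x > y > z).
x*y - 3*z

First, deg p = 2. A hyperbolic paraboloid; a quadric.
Then, from the visible intercepts: it crosses the z-axis at the gridline z = 0; the visible y-axis segment lies entirely on the surface; the visible x-axis segment lies entirely on the surface.
Finally, putting this together gives p.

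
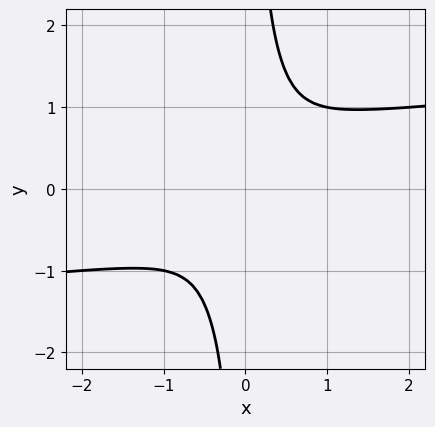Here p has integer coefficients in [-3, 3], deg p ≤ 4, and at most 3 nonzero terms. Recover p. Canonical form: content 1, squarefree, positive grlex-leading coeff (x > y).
(a) Degree: the shape is more complex than any degree-3 curve, so deg p = 4.
(b) Putting this together gives p.

3*x*y^3 - x^2 - 2*y^2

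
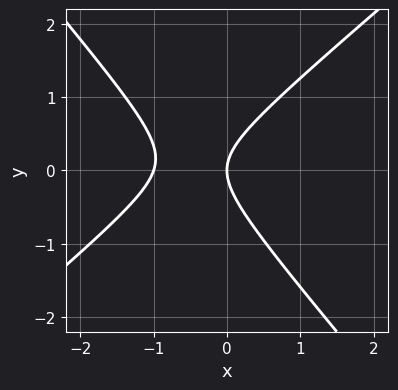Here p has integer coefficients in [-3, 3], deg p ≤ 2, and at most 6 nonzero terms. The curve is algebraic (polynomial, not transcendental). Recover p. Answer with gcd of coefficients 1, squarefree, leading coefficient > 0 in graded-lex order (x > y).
(a) deg p = 2. No degree-1 curve has this shape.
(b) From the visible intercepts: it meets the y-axis at y = 0 (among the integer gridlines); among the integer gridlines, it crosses the x-axis at x ∈ {-1, 0}.
(c) The integer polynomial consistent with all of this is the stated p.

3*x^2 - x*y - 3*y^2 + 3*x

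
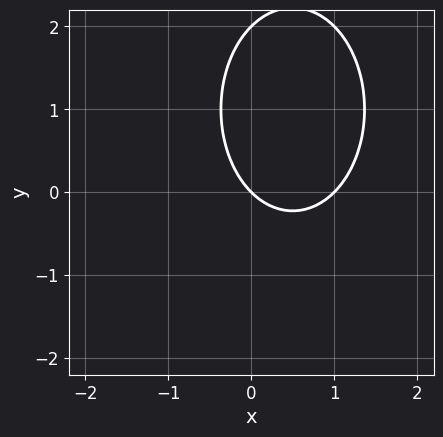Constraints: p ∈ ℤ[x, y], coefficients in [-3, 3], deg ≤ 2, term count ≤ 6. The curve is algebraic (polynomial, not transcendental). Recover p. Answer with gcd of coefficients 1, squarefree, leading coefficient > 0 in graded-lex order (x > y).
2*x^2 + y^2 - 2*x - 2*y

Degree: the shape is more complex than any degree-1 curve, so deg p = 2.
From the visible intercepts: the y-axis gridline crossings are at y ∈ {0, 2}; the x-axis gridline crossings are at x ∈ {0, 1}.
Assembling these constraints gives the stated polynomial.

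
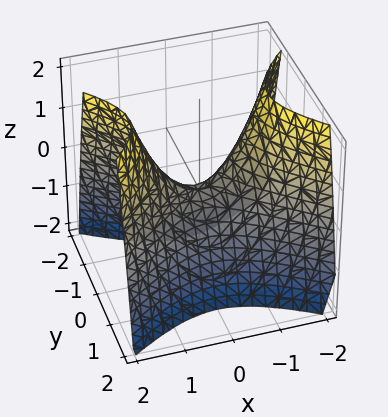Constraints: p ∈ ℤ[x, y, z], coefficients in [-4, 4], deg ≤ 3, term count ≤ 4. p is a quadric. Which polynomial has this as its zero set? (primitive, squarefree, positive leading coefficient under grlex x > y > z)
2*x^2 - 3*y^2 - 2*z

(a) Degree: a hyperbolic paraboloid; a quadric, so deg p = 2.
(b) Symmetries: it's symmetric under y → −y, forcing even powers of y; the x ↦ −x reflection is a symmetry, so x appears only in even powers.
(c) Observable constraints: it meets the y-axis at y = 0 (among the integer gridlines); it meets the x-axis at x = 0 (among the integer gridlines); it meets the z-axis at z = 0 (among the integer gridlines).
(d) Solving for integer coefficients yields p as stated.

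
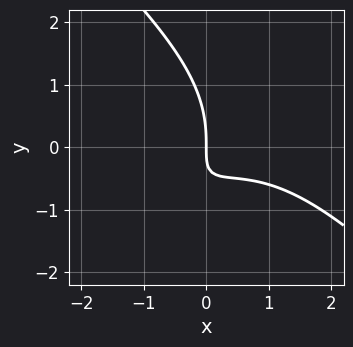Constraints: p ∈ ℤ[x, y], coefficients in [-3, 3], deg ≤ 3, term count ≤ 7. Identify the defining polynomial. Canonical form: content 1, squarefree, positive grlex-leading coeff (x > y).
x^3 + y^3 - x^2 + 3*x*y + 2*x

Degree: the shape is more complex than any degree-2 curve, so deg p = 3.
Reading off the gridlines: it meets the y-axis at y = 0 (among the integer gridlines); it meets the x-axis at x = 0 (among the integer gridlines).
Fitting integer coefficients to these (and the overall shape) gives p.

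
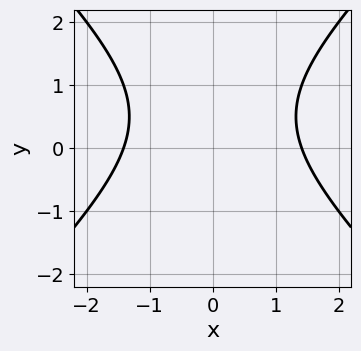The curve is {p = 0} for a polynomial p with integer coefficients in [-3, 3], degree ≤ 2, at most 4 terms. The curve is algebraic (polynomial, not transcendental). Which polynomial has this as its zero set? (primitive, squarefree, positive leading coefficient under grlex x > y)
deg p = 2. A generic line meets the curve in up to 2 points.
Symmetries: mirror symmetry x ↦ −x ⇒ only even powers of x.
Checking where it meets the axes: it misses every integer gridline on the y-axis.
Matching integer coefficients to the picture gives p.

x^2 - y^2 + y - 2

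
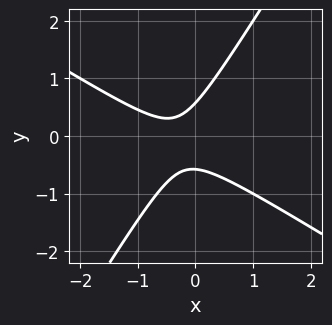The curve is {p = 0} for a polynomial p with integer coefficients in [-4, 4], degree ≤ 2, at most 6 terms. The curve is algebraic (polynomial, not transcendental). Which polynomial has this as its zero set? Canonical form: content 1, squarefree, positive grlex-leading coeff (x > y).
3*x^2 + 3*x*y - 3*y^2 + 2*x + 1

1. Degree: no degree-1 curve has this shape, so deg p = 2.
2. Observable constraints: it misses every integer gridline on the x-axis.
3. Solving for integer coefficients yields p as stated.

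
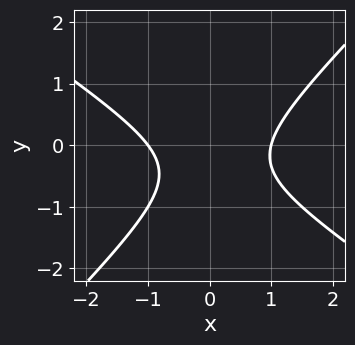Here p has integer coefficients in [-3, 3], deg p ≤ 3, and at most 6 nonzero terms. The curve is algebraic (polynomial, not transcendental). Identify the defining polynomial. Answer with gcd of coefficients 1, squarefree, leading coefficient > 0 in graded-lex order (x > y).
2*x^2 + x*y - 3*y^2 - 2*y - 2

1. The degree is 2 — no degree-1 curve has this shape.
2. From the visible intercepts: among the integer gridlines, it crosses the x-axis at x ∈ {-1, 1}; it misses every integer gridline on the y-axis.
3. Together with the visible shape, these determine p as stated.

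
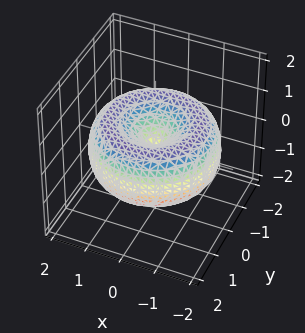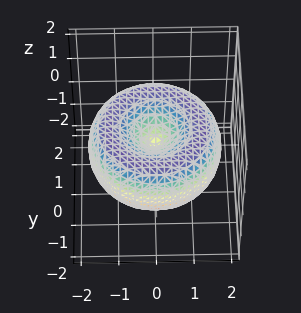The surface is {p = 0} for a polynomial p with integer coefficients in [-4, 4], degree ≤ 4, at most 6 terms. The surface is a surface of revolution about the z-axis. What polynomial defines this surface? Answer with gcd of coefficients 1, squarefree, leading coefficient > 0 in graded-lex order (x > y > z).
x^4 + 2*x^2*y^2 + y^4 - 3*x^2 - 3*y^2 + 3*z^2

deg p = 4.
Symmetries: the surface is invariant under rotation about z: p = q(x² + y², z).
Against the integer gridlines: a circular section at z = 0 has radius between 1 and 2; it meets the x-axis at x = 0 (among the integer gridlines); one z-axis crossing is at z = 0; it crosses the y-axis at the gridline y = 0.
Fitting integer coefficients to these (and the overall shape) gives p.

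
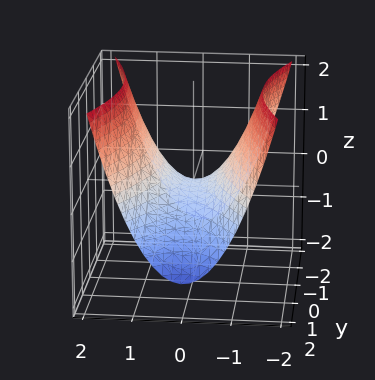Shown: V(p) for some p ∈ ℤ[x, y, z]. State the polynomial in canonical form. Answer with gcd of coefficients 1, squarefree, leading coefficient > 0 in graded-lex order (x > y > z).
deg p = 2.
Symmetries: the y ↦ −y reflection is a symmetry, so y appears only in even powers; mirror symmetry x ↦ −x ⇒ only even powers of x.
Observable constraints: it crosses the z-axis at the gridline z = 0; it meets the x-axis at x = 0 (among the integer gridlines); it meets the y-axis at y = 0 (among the integer gridlines).
Putting this together gives p.

3*x^2 - y^2 - 3*z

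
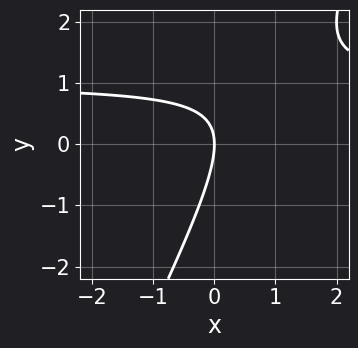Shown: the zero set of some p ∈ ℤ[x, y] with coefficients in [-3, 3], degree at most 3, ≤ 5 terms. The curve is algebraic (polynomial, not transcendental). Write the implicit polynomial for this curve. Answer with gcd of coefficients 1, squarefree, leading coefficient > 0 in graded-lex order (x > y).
2*x*y - y^2 - 2*x

First, deg p = 2.
Next, reading off the gridlines: it crosses the y-axis at the gridline y = 0; it crosses the x-axis at the gridline x = 0.
Finally, assembling these constraints gives the stated polynomial.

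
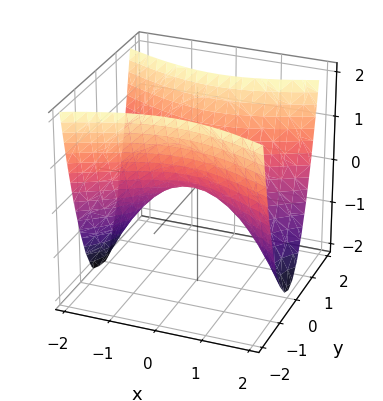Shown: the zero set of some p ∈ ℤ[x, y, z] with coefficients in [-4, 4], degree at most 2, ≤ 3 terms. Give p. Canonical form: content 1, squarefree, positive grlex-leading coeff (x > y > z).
Degree: a saddle surface; a quadric, so deg p = 2.
Symmetries: it's symmetric under x → −x, forcing even powers of x; it's symmetric under y → −y, forcing even powers of y.
Reading off the gridlines: it crosses the x-axis at the gridline x = 0; it crosses the z-axis at the gridline z = 0.
The integer polynomial consistent with all of this is the stated p.

x^2 - 3*y^2 + 2*z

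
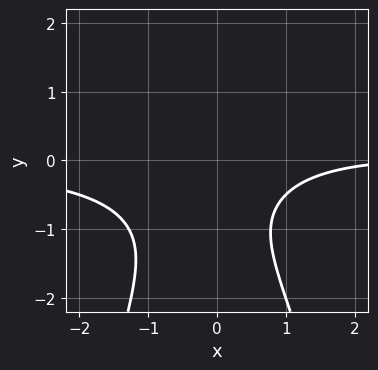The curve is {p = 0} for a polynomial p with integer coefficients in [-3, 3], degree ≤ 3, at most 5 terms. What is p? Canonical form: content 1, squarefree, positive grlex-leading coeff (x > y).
2*x^2*y + 2*y^2 - x + 3*y + 3

(a) deg p = 3. The shape is more complex than any degree-2 curve.
(b) Against the integer gridlines: no y-intercept at any integer in the box; the curve avoids every integer x-axis point in the box.
(c) Together with the visible shape, these determine p as stated.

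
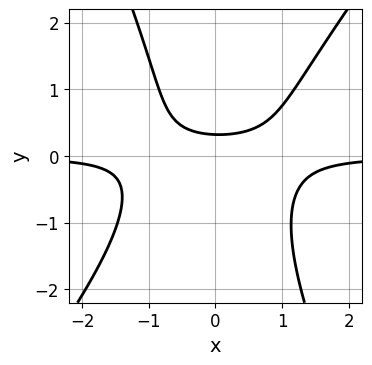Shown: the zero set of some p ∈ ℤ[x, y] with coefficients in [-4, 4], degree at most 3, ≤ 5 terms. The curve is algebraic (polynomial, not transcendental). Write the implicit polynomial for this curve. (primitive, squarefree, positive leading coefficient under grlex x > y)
3*x^2*y - x*y^2 - y^3 - 3*y + 1

First, the degree is 3 — no degree-2 curve has this shape.
Next, against the integer gridlines: no x-intercept at any integer in the box.
Finally, fitting integer coefficients to these (and the overall shape) gives p.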